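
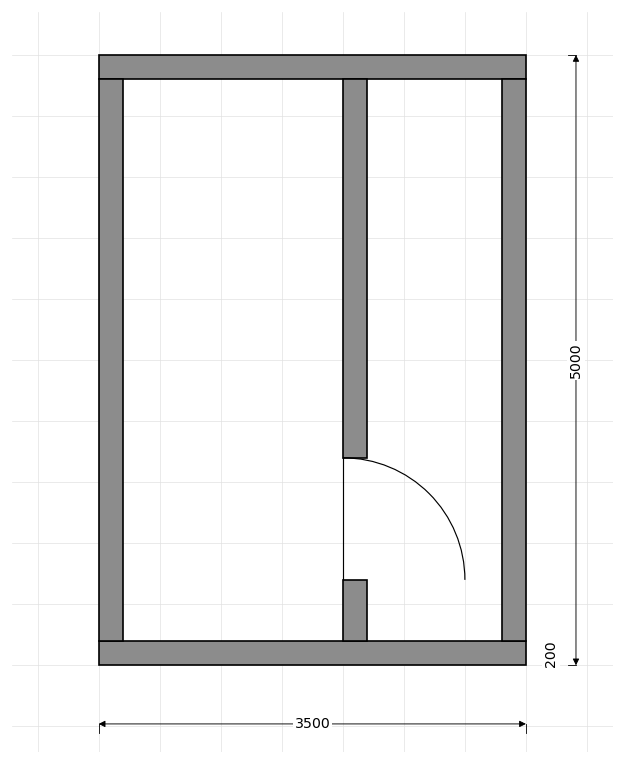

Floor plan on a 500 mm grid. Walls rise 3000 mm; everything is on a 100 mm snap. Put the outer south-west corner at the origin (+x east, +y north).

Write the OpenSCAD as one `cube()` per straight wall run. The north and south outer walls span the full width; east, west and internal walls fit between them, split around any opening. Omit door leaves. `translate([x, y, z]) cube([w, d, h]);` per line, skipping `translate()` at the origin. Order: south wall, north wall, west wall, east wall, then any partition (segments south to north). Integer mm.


cube([3500, 200, 3000]);
translate([0, 4800, 0]) cube([3500, 200, 3000]);
translate([0, 200, 0]) cube([200, 4600, 3000]);
translate([3300, 200, 0]) cube([200, 4600, 3000]);
translate([2000, 200, 0]) cube([200, 500, 3000]);
translate([2000, 1700, 0]) cube([200, 3100, 3000]);


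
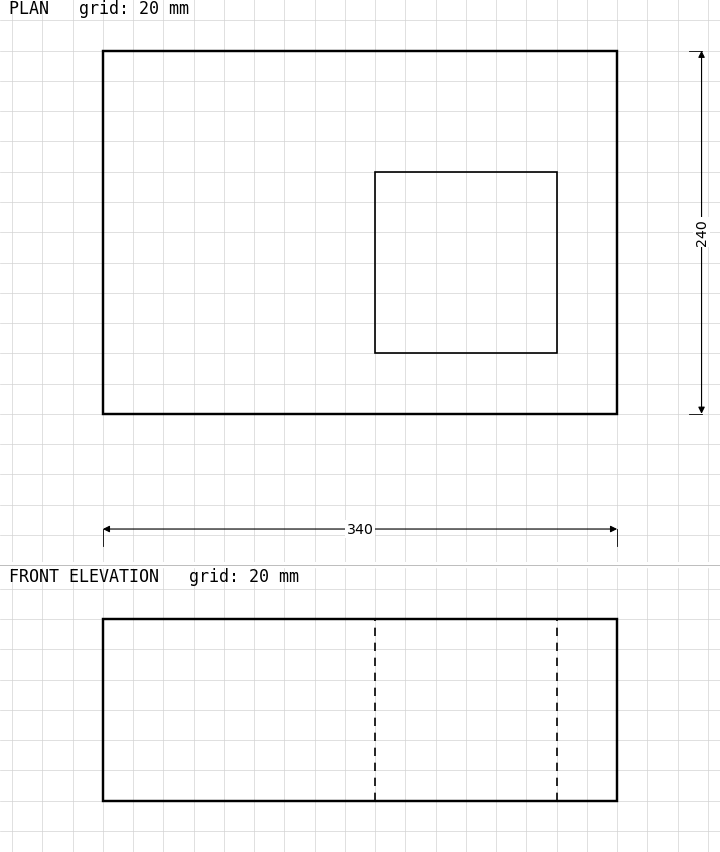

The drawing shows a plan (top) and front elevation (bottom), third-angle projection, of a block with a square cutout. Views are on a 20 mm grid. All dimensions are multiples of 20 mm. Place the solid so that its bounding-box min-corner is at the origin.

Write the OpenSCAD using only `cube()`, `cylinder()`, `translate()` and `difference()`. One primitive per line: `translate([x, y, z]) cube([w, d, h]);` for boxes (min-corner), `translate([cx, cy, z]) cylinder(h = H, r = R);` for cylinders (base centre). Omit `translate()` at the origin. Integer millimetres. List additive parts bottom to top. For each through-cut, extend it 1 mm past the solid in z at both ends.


difference() {
  cube([340, 240, 120]);
  translate([180, 40, -1]) cube([120, 120, 122]);
}


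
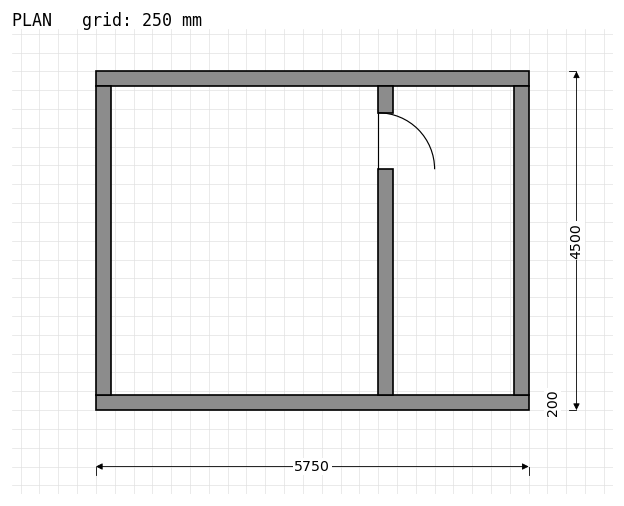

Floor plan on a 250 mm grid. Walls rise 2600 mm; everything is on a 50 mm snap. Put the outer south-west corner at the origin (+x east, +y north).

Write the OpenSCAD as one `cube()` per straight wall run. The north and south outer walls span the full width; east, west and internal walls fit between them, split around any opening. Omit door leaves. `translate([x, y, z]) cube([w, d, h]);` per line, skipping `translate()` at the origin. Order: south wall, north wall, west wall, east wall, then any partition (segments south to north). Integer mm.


cube([5750, 200, 2600]);
translate([0, 4300, 0]) cube([5750, 200, 2600]);
translate([0, 200, 0]) cube([200, 4100, 2600]);
translate([5550, 200, 0]) cube([200, 4100, 2600]);
translate([3750, 200, 0]) cube([200, 3000, 2600]);
translate([3750, 3950, 0]) cube([200, 350, 2600]);


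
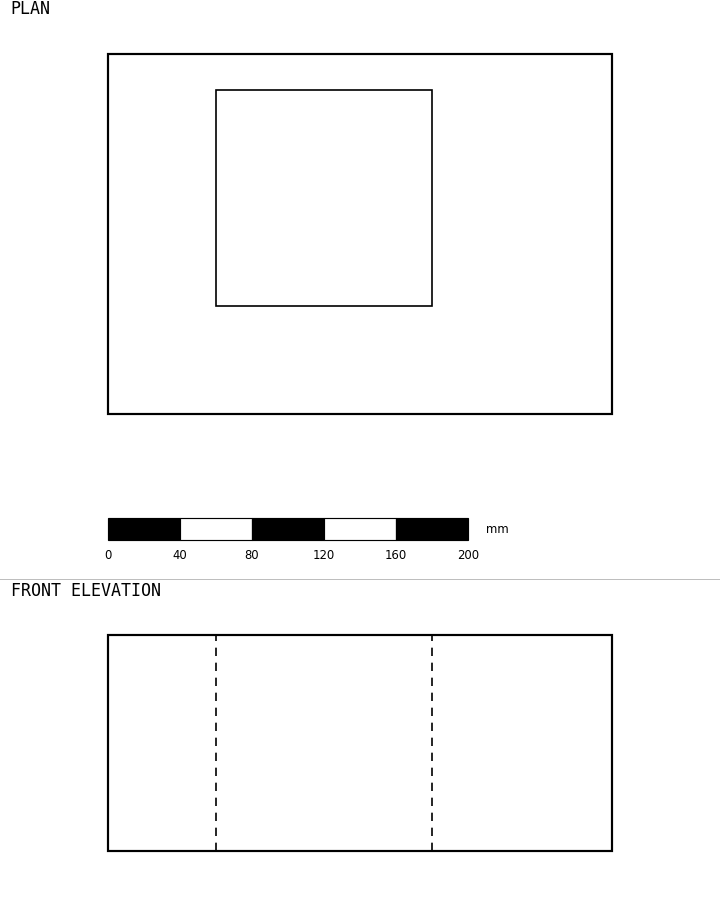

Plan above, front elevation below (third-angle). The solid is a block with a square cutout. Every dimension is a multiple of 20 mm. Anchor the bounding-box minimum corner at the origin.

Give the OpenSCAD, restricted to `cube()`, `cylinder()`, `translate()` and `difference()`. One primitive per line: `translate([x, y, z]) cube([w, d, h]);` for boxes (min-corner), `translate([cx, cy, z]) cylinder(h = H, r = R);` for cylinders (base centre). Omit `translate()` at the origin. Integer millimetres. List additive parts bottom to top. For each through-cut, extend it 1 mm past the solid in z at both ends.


difference() {
  cube([280, 200, 120]);
  translate([60, 60, -1]) cube([120, 120, 122]);
}


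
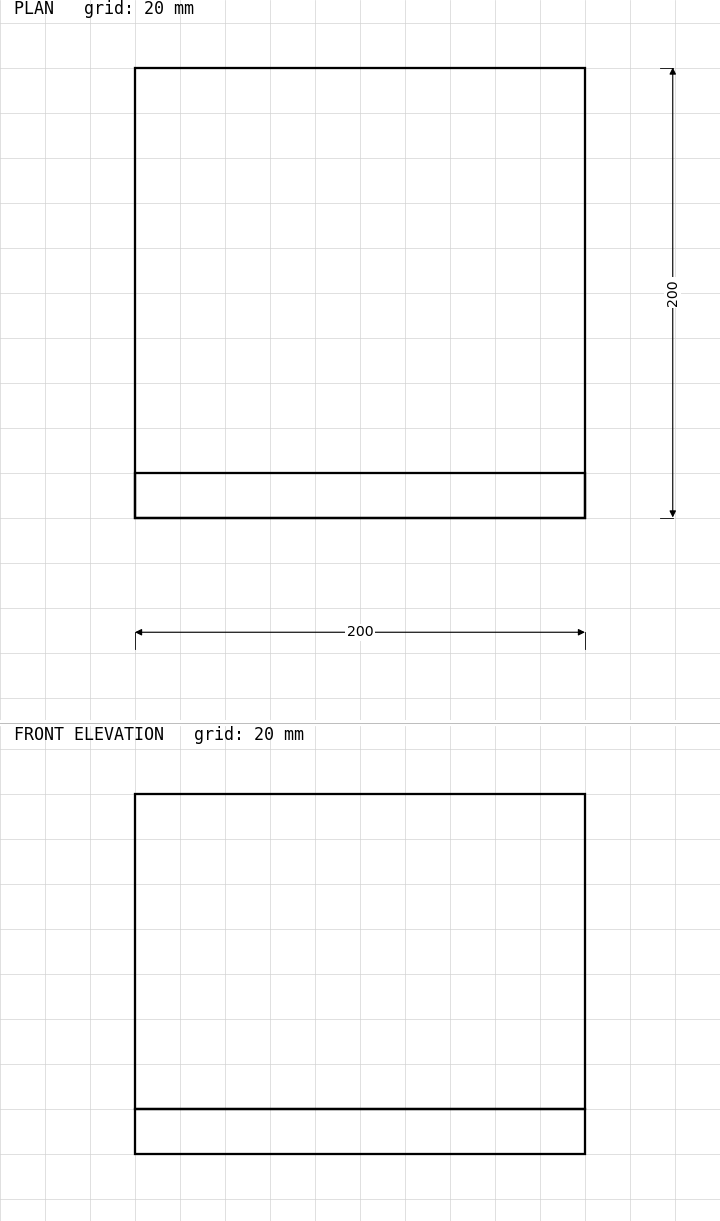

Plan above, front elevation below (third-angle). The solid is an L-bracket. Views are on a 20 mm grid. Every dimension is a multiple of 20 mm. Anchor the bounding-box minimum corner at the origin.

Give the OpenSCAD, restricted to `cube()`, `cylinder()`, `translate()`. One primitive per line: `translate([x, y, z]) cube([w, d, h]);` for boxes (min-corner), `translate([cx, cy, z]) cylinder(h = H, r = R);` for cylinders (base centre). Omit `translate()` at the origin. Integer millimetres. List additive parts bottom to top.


cube([200, 200, 20]);
translate([0, 0, 20]) cube([200, 20, 140]);


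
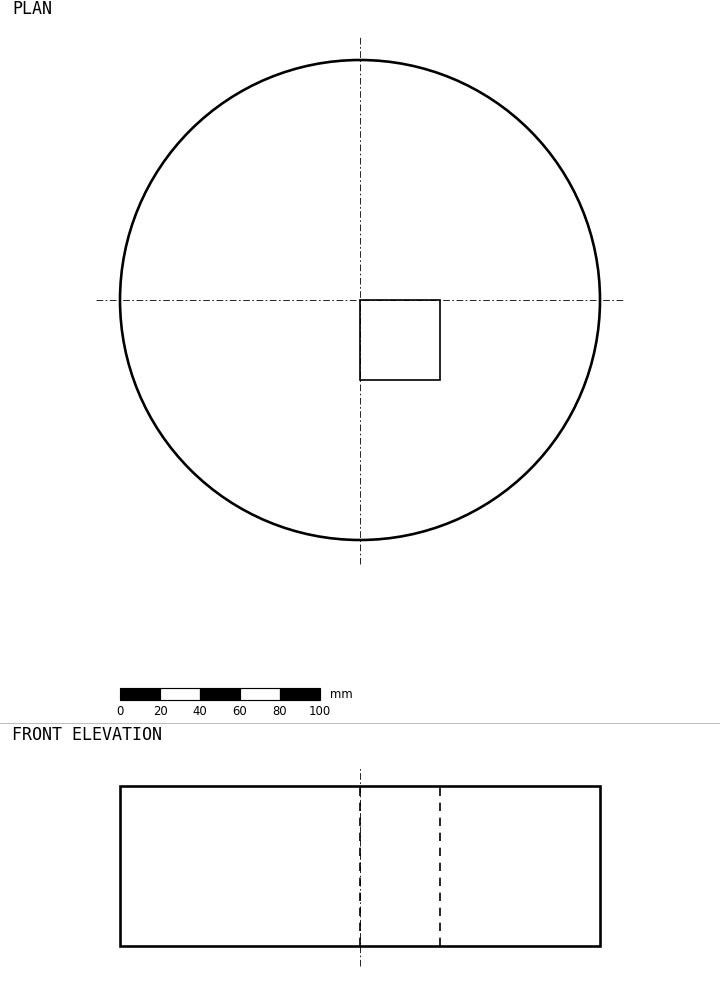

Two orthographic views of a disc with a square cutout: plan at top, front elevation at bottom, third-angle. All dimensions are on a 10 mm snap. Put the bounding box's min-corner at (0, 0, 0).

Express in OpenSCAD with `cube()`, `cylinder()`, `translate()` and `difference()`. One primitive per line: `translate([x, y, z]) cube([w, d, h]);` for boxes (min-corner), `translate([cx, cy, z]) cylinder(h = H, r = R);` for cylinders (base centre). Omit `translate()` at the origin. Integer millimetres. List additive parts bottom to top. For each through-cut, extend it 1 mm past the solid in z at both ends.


difference() {
  translate([120, 120, 0]) cylinder(h = 80, r = 120);
  translate([120, 80, -1]) cube([40, 40, 82]);
}


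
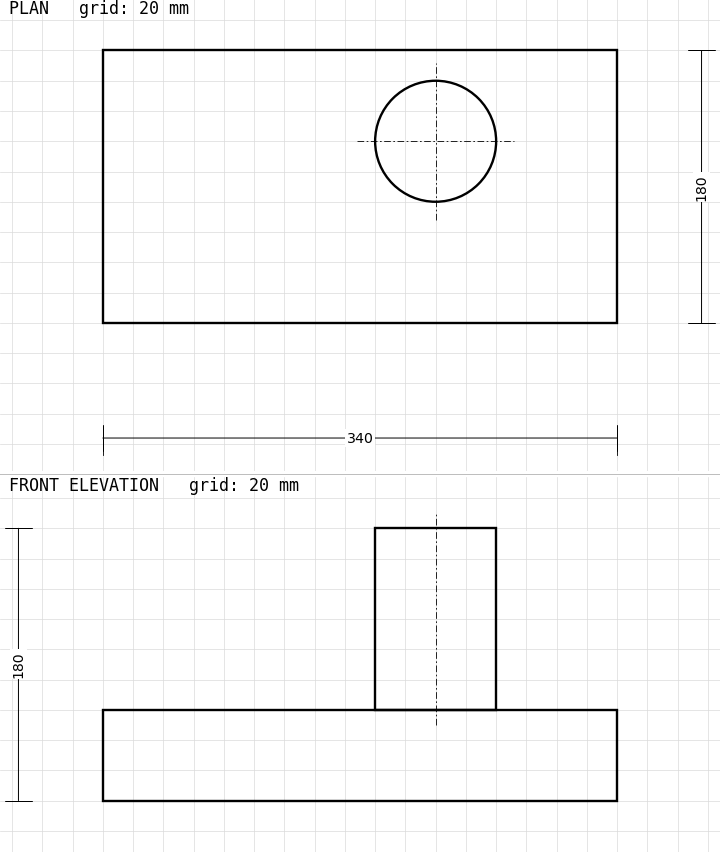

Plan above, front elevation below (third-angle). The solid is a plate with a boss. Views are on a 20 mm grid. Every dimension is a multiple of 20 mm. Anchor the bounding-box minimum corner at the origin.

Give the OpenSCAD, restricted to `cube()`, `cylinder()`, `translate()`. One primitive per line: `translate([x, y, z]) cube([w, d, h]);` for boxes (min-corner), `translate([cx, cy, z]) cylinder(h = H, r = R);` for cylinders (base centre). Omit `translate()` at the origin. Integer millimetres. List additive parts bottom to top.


cube([340, 180, 60]);
translate([220, 120, 60]) cylinder(h = 120, r = 40);


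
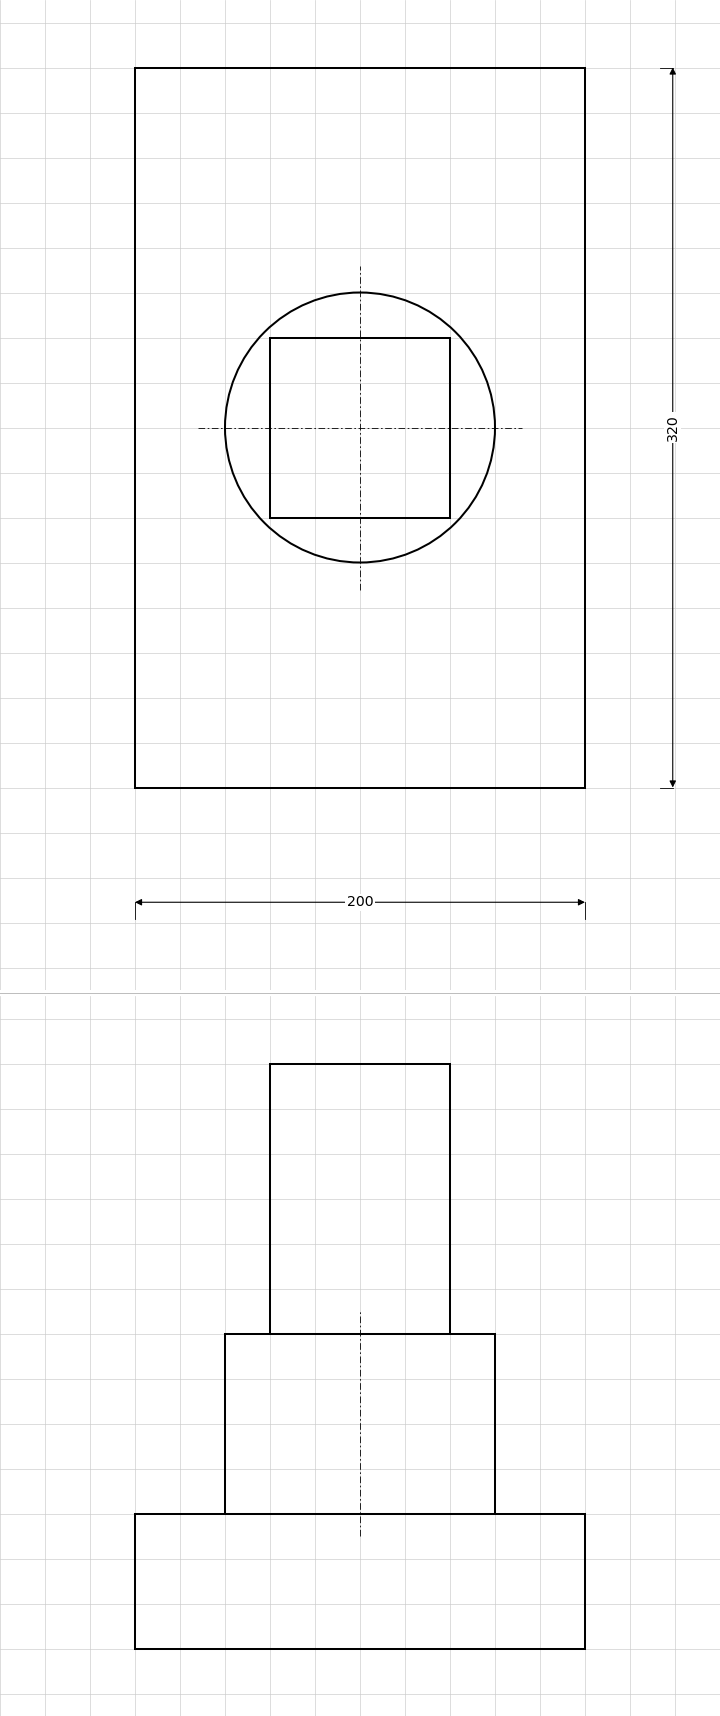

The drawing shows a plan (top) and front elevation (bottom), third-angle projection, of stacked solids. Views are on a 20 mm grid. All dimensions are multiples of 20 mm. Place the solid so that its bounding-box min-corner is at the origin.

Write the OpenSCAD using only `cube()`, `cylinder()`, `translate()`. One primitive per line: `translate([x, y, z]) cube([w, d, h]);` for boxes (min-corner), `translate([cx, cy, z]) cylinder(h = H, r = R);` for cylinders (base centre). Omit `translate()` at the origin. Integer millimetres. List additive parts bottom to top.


cube([200, 320, 60]);
translate([100, 160, 60]) cylinder(h = 80, r = 60);
translate([60, 120, 140]) cube([80, 80, 120]);


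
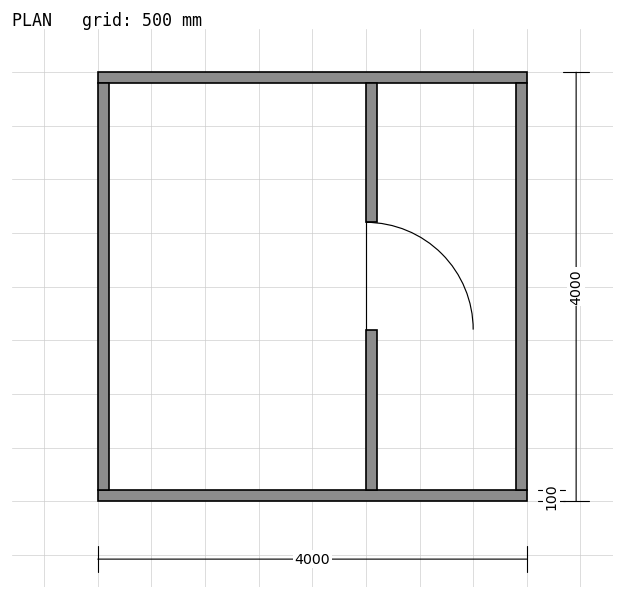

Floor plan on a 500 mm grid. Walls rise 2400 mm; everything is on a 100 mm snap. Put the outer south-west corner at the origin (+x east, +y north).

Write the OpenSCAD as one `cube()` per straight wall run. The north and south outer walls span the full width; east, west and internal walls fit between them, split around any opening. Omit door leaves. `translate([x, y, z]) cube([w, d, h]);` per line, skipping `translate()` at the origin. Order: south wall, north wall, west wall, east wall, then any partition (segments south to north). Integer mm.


cube([4000, 100, 2400]);
translate([0, 3900, 0]) cube([4000, 100, 2400]);
translate([0, 100, 0]) cube([100, 3800, 2400]);
translate([3900, 100, 0]) cube([100, 3800, 2400]);
translate([2500, 100, 0]) cube([100, 1500, 2400]);
translate([2500, 2600, 0]) cube([100, 1300, 2400]);


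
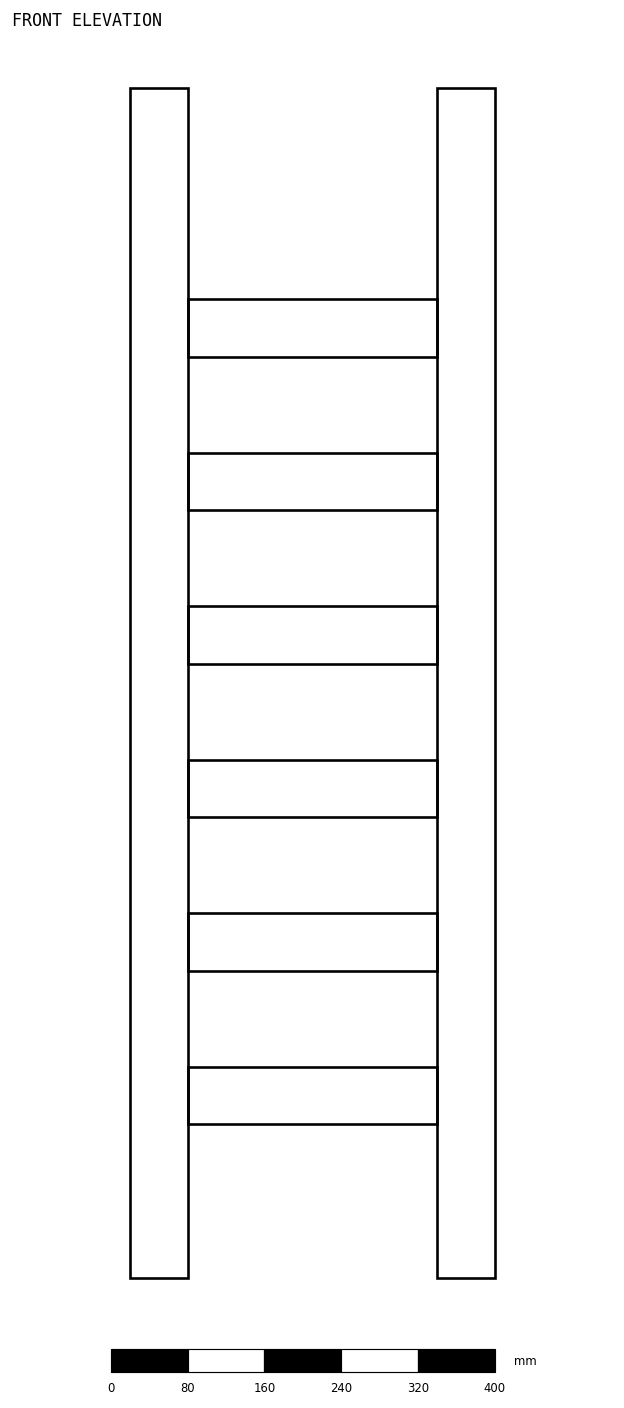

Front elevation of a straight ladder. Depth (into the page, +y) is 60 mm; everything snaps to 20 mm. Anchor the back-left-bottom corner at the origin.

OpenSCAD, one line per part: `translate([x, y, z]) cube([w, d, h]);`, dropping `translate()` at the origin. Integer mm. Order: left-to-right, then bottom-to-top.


cube([60, 60, 1240]);
translate([60, 0, 160]) cube([260, 60, 60]);
translate([60, 0, 320]) cube([260, 60, 60]);
translate([60, 0, 480]) cube([260, 60, 60]);
translate([60, 0, 640]) cube([260, 60, 60]);
translate([60, 0, 800]) cube([260, 60, 60]);
translate([60, 0, 960]) cube([260, 60, 60]);
translate([320, 0, 0]) cube([60, 60, 1240]);


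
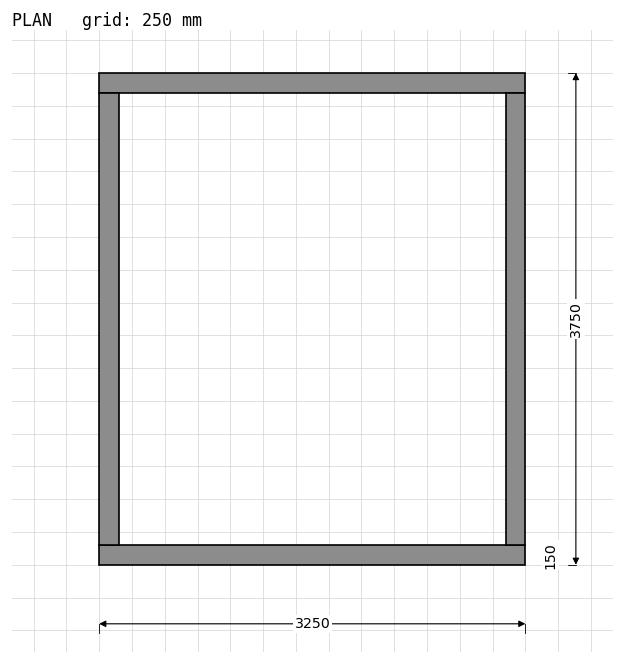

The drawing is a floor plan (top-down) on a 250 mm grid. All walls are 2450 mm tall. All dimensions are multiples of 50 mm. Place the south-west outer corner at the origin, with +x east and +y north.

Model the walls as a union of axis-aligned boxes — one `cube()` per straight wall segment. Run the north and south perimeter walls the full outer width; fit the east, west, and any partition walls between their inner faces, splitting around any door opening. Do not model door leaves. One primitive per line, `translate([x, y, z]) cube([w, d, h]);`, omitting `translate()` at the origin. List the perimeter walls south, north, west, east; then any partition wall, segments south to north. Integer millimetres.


cube([3250, 150, 2450]);
translate([0, 3600, 0]) cube([3250, 150, 2450]);
translate([0, 150, 0]) cube([150, 3450, 2450]);
translate([3100, 150, 0]) cube([150, 3450, 2450]);


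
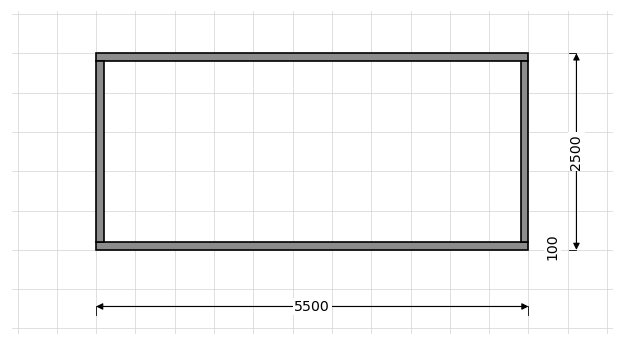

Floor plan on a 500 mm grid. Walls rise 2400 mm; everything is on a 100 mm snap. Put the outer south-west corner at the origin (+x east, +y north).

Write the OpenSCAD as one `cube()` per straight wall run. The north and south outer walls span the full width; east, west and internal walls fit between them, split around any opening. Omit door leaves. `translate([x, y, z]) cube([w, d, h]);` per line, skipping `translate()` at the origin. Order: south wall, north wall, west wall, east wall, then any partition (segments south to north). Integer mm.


cube([5500, 100, 2400]);
translate([0, 2400, 0]) cube([5500, 100, 2400]);
translate([0, 100, 0]) cube([100, 2300, 2400]);
translate([5400, 100, 0]) cube([100, 2300, 2400]);


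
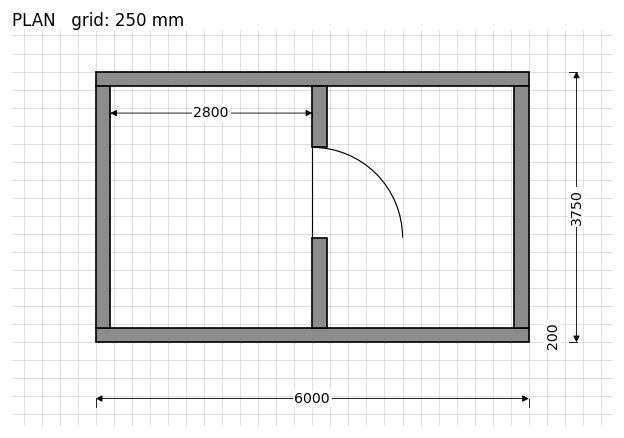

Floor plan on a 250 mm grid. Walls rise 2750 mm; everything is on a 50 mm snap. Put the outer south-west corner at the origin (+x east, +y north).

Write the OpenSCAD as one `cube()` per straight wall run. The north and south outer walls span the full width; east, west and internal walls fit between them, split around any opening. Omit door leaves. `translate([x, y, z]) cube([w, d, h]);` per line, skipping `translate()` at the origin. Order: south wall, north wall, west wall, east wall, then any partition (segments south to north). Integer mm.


cube([6000, 200, 2750]);
translate([0, 3550, 0]) cube([6000, 200, 2750]);
translate([0, 200, 0]) cube([200, 3350, 2750]);
translate([5800, 200, 0]) cube([200, 3350, 2750]);
translate([3000, 200, 0]) cube([200, 1250, 2750]);
translate([3000, 2700, 0]) cube([200, 850, 2750]);


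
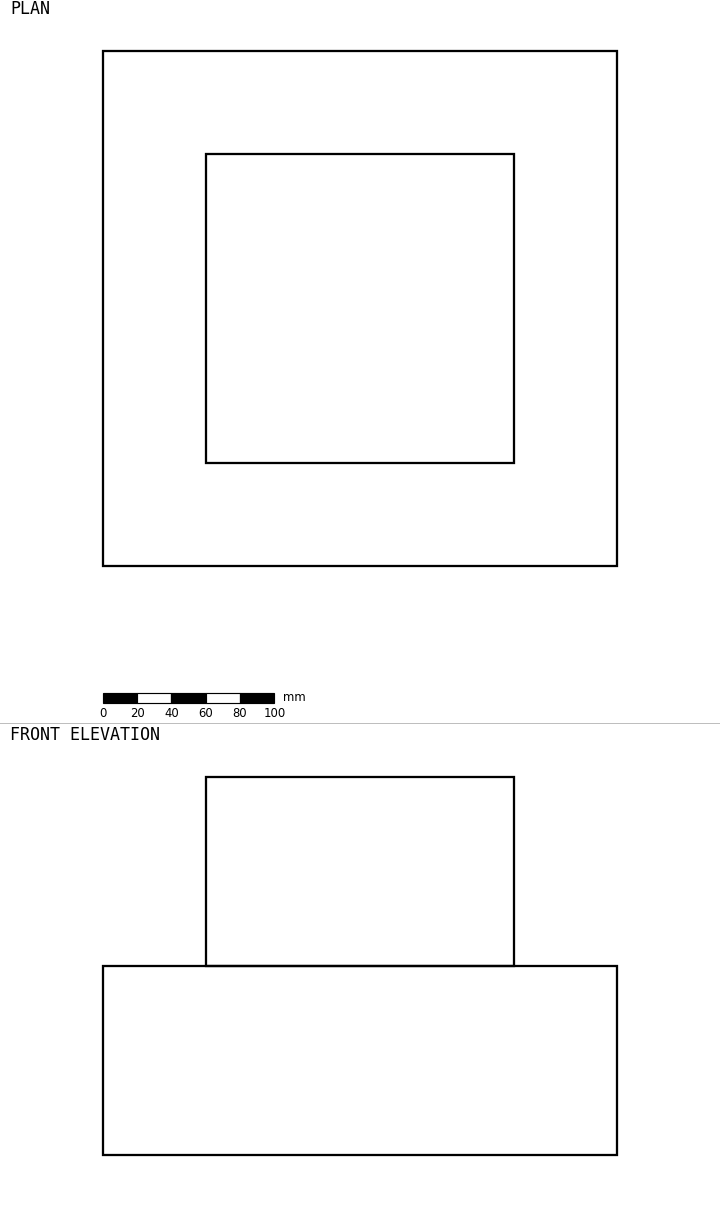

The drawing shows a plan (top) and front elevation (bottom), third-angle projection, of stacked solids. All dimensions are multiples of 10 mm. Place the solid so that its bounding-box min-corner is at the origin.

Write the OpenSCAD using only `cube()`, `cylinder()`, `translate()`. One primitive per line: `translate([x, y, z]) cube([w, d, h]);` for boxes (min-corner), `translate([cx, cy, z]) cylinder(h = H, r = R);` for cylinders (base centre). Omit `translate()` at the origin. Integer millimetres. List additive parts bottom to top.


cube([300, 300, 110]);
translate([60, 60, 110]) cube([180, 180, 110]);


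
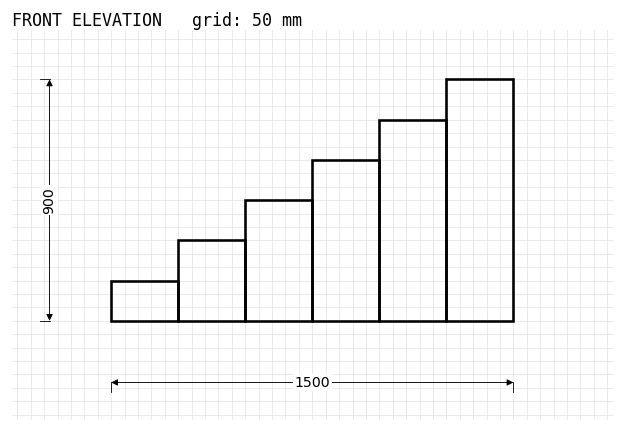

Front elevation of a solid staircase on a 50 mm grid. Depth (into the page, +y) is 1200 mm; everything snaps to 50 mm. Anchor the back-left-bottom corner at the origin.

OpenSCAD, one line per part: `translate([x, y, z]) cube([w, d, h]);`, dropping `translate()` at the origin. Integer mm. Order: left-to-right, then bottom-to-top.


cube([250, 1200, 150]);
translate([250, 0, 0]) cube([250, 1200, 300]);
translate([500, 0, 0]) cube([250, 1200, 450]);
translate([750, 0, 0]) cube([250, 1200, 600]);
translate([1000, 0, 0]) cube([250, 1200, 750]);
translate([1250, 0, 0]) cube([250, 1200, 900]);


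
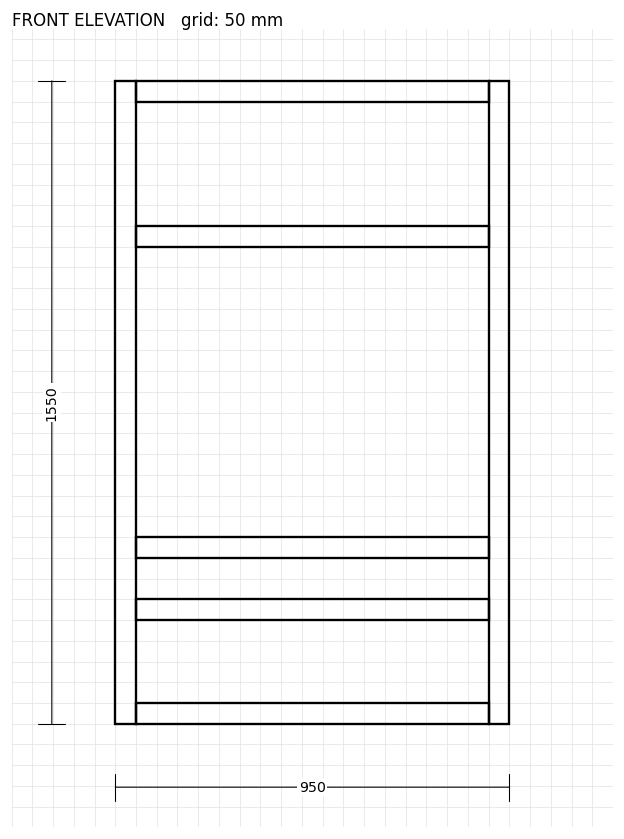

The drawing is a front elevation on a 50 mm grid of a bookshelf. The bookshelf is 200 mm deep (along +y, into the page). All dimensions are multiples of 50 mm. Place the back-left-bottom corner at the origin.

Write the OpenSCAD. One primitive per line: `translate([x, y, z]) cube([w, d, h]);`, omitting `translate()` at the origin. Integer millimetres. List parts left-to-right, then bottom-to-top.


cube([50, 200, 1550]);
translate([50, 0, 0]) cube([850, 200, 50]);
translate([50, 0, 250]) cube([850, 200, 50]);
translate([50, 0, 400]) cube([850, 200, 50]);
translate([50, 0, 1150]) cube([850, 200, 50]);
translate([50, 0, 1500]) cube([850, 200, 50]);
translate([900, 0, 0]) cube([50, 200, 1550]);


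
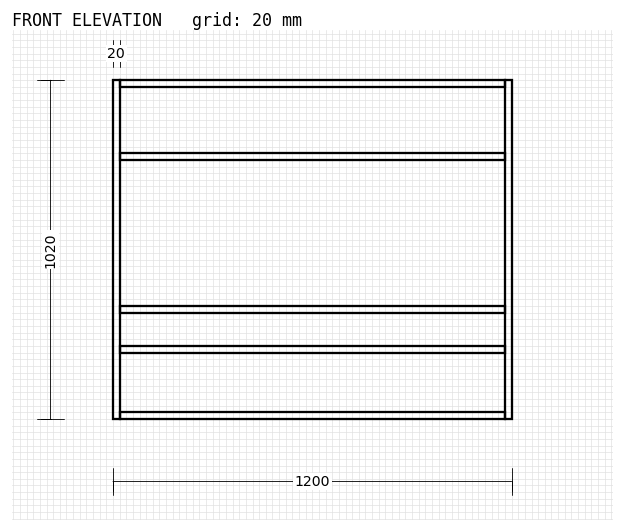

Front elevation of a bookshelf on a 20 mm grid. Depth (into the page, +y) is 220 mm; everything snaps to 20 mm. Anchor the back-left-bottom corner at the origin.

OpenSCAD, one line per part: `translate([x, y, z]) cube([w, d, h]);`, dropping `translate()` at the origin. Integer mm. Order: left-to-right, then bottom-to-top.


cube([20, 220, 1020]);
translate([20, 0, 0]) cube([1160, 220, 20]);
translate([20, 0, 200]) cube([1160, 220, 20]);
translate([20, 0, 320]) cube([1160, 220, 20]);
translate([20, 0, 780]) cube([1160, 220, 20]);
translate([20, 0, 1000]) cube([1160, 220, 20]);
translate([1180, 0, 0]) cube([20, 220, 1020]);


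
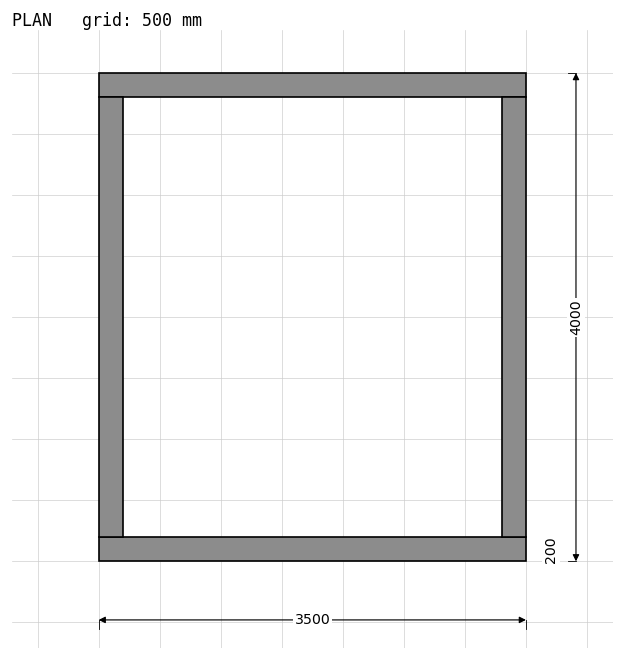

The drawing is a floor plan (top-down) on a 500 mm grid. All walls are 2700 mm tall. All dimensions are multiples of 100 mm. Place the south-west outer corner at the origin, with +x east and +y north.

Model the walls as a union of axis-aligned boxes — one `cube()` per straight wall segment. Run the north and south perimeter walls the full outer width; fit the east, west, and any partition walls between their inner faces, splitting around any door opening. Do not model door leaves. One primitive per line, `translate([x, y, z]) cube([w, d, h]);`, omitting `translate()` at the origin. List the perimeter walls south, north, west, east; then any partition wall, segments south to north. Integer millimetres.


cube([3500, 200, 2700]);
translate([0, 3800, 0]) cube([3500, 200, 2700]);
translate([0, 200, 0]) cube([200, 3600, 2700]);
translate([3300, 200, 0]) cube([200, 3600, 2700]);


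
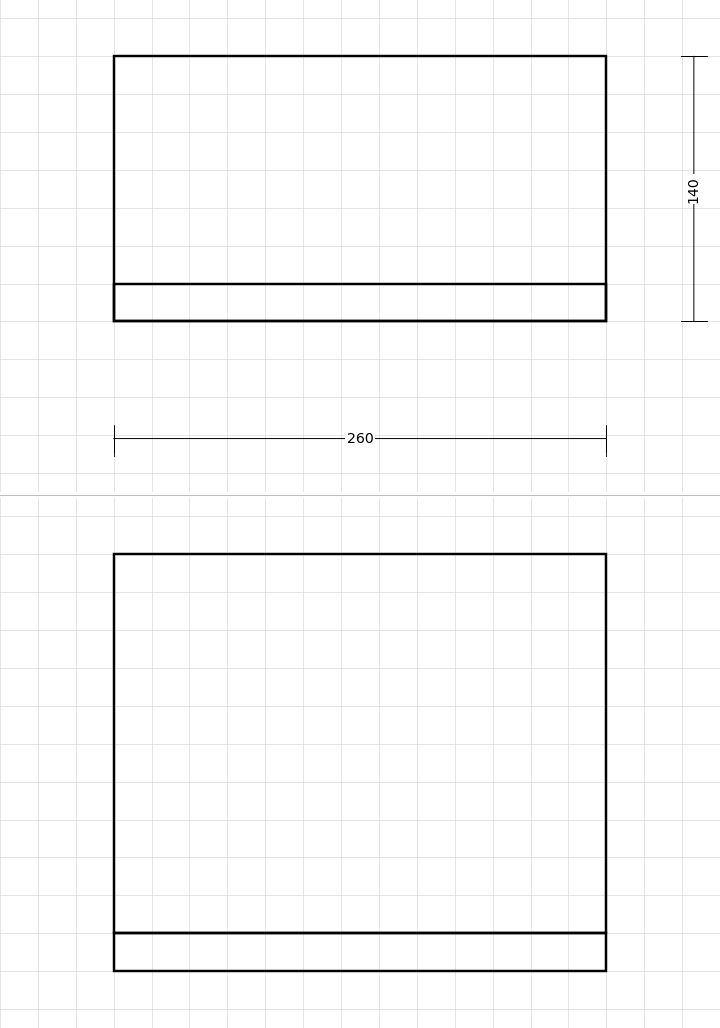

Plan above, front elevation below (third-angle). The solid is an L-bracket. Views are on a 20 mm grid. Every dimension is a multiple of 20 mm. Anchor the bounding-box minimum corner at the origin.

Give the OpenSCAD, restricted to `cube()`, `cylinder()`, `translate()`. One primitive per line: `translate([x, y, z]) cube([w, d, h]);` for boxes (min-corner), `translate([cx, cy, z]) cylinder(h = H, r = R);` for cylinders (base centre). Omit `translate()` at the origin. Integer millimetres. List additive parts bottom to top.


cube([260, 140, 20]);
translate([0, 0, 20]) cube([260, 20, 200]);


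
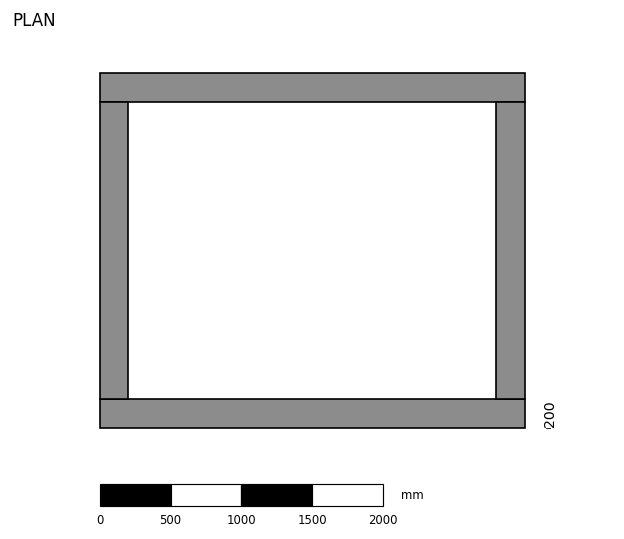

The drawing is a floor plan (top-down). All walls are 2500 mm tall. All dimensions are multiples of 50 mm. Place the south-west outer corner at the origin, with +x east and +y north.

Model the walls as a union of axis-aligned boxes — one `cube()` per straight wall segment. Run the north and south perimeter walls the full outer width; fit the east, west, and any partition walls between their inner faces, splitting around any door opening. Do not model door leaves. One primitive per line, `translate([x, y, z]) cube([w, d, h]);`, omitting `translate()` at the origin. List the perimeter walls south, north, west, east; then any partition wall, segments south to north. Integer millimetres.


cube([3000, 200, 2500]);
translate([0, 2300, 0]) cube([3000, 200, 2500]);
translate([0, 200, 0]) cube([200, 2100, 2500]);
translate([2800, 200, 0]) cube([200, 2100, 2500]);


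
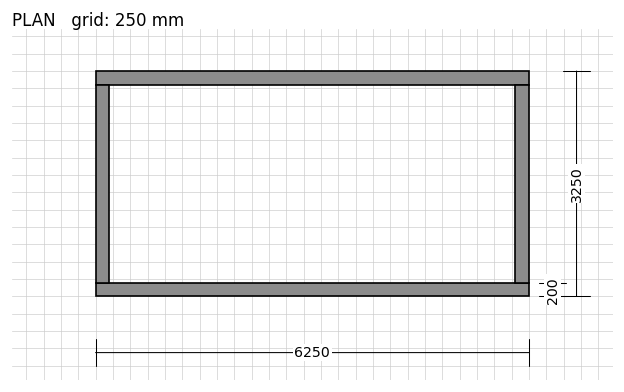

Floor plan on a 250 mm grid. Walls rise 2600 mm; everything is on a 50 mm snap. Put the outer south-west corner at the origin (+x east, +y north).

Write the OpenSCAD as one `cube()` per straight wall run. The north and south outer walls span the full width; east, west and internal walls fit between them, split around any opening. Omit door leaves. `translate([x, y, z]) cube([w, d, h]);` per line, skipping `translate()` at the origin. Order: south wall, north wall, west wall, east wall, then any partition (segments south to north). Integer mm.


cube([6250, 200, 2600]);
translate([0, 3050, 0]) cube([6250, 200, 2600]);
translate([0, 200, 0]) cube([200, 2850, 2600]);
translate([6050, 200, 0]) cube([200, 2850, 2600]);


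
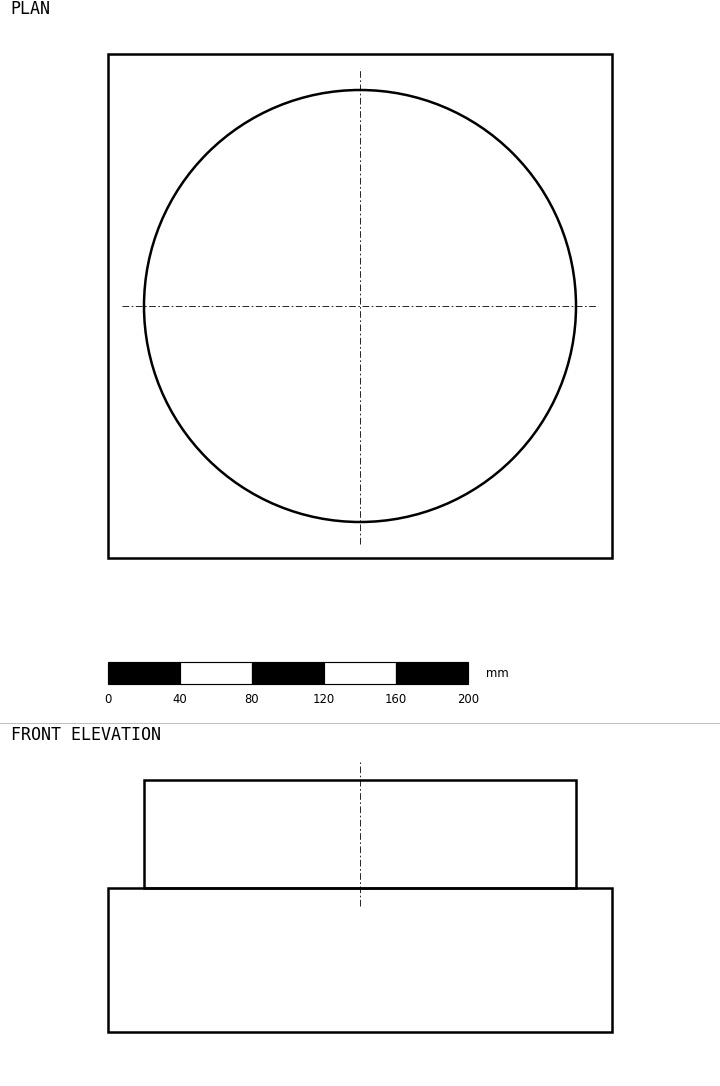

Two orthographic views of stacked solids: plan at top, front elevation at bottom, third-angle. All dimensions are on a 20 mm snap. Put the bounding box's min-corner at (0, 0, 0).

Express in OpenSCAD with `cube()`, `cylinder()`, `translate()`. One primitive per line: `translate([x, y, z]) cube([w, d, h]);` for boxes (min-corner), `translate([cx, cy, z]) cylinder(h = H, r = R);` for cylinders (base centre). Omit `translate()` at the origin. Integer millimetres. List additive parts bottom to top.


cube([280, 280, 80]);
translate([140, 140, 80]) cylinder(h = 60, r = 120);


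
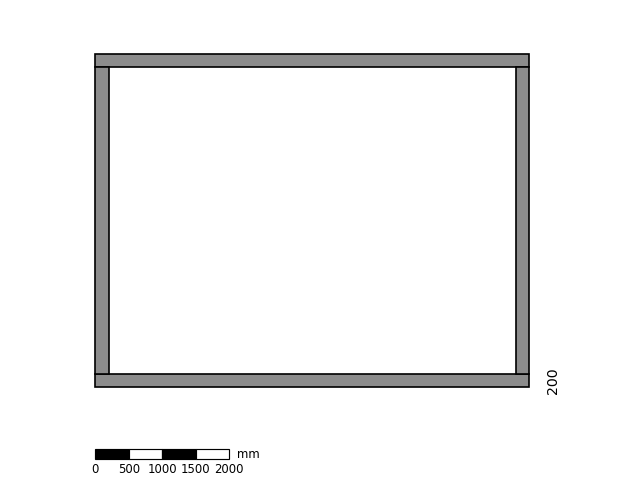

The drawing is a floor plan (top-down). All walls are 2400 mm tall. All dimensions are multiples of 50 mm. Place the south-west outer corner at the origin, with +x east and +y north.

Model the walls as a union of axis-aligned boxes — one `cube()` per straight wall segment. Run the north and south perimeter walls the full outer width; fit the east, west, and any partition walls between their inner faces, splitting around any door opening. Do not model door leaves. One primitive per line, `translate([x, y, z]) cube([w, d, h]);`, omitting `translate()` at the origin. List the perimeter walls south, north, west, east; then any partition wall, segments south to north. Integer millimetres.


cube([6500, 200, 2400]);
translate([0, 4800, 0]) cube([6500, 200, 2400]);
translate([0, 200, 0]) cube([200, 4600, 2400]);
translate([6300, 200, 0]) cube([200, 4600, 2400]);


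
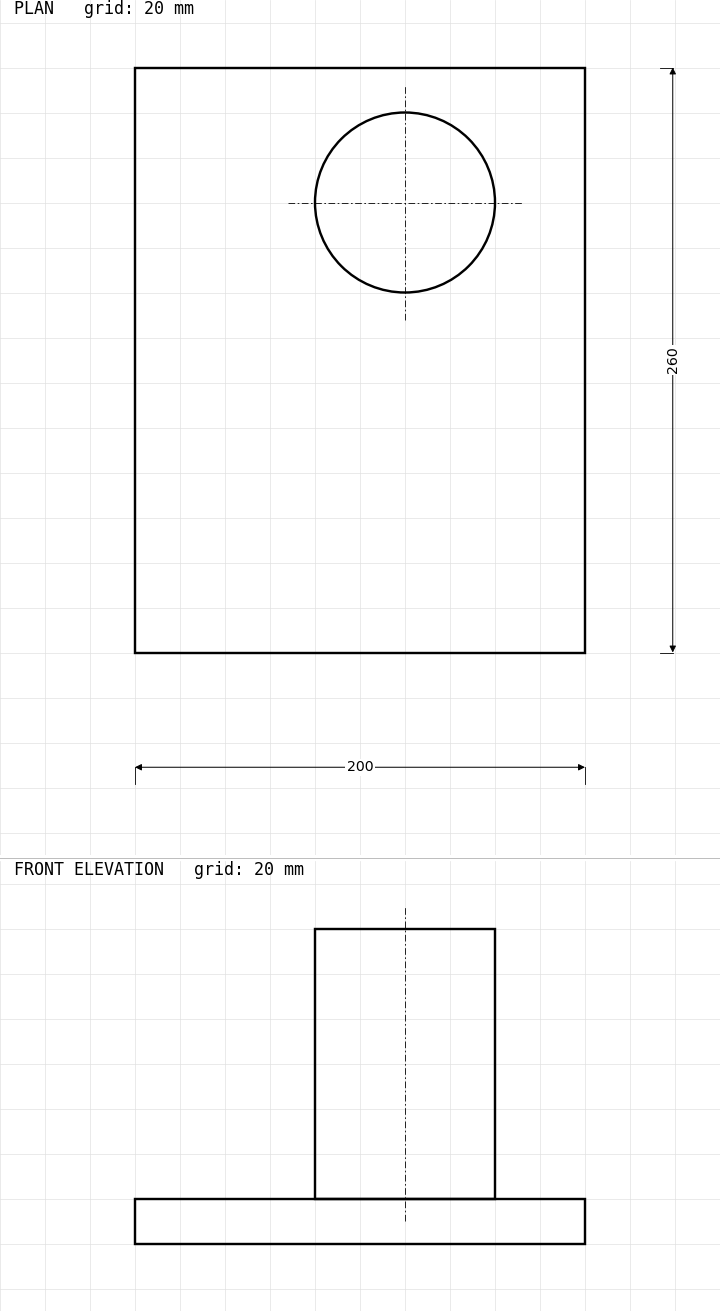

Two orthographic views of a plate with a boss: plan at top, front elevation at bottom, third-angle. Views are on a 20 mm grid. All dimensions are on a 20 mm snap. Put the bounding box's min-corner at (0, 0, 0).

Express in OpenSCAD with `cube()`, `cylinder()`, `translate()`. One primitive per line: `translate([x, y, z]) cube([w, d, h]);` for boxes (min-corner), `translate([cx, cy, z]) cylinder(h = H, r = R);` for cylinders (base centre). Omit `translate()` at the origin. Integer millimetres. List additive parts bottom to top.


cube([200, 260, 20]);
translate([120, 200, 20]) cylinder(h = 120, r = 40);


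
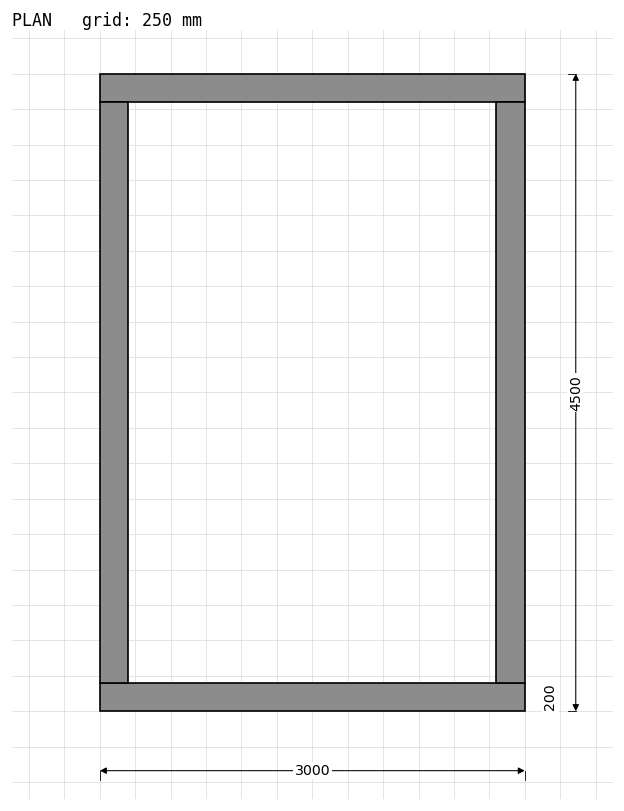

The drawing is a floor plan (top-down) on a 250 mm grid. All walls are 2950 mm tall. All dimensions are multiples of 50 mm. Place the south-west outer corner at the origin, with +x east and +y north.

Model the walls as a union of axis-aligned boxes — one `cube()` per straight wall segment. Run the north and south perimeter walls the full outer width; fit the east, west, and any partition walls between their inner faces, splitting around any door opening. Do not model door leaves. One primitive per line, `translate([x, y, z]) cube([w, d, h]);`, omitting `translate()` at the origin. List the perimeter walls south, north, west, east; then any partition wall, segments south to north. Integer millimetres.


cube([3000, 200, 2950]);
translate([0, 4300, 0]) cube([3000, 200, 2950]);
translate([0, 200, 0]) cube([200, 4100, 2950]);
translate([2800, 200, 0]) cube([200, 4100, 2950]);


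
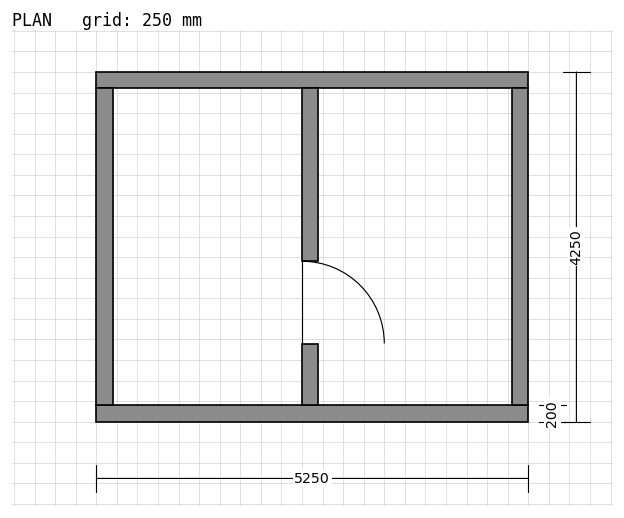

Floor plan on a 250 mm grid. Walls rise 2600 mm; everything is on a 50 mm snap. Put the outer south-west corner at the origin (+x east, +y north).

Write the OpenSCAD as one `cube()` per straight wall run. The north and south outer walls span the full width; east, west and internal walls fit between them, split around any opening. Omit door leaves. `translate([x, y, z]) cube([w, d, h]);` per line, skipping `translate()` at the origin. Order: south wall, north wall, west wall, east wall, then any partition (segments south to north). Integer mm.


cube([5250, 200, 2600]);
translate([0, 4050, 0]) cube([5250, 200, 2600]);
translate([0, 200, 0]) cube([200, 3850, 2600]);
translate([5050, 200, 0]) cube([200, 3850, 2600]);
translate([2500, 200, 0]) cube([200, 750, 2600]);
translate([2500, 1950, 0]) cube([200, 2100, 2600]);


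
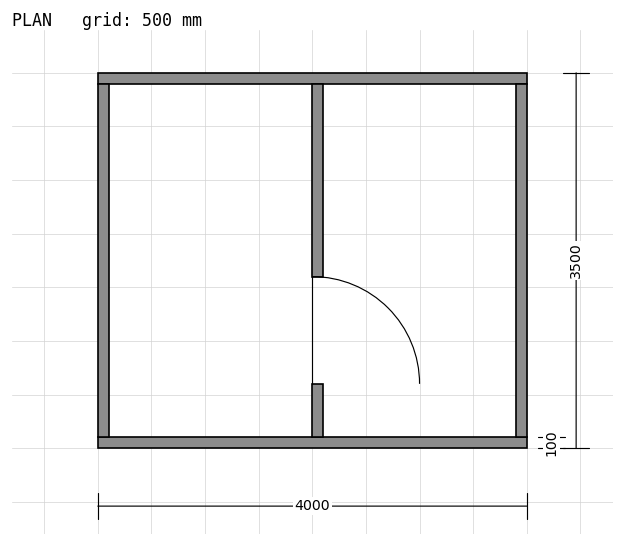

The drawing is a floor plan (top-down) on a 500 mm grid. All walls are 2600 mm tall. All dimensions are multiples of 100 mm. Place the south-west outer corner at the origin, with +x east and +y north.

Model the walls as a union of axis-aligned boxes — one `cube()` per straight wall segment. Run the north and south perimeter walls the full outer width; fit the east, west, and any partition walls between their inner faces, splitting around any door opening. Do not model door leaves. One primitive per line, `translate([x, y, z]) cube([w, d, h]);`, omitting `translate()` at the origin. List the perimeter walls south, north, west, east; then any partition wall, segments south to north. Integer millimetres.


cube([4000, 100, 2600]);
translate([0, 3400, 0]) cube([4000, 100, 2600]);
translate([0, 100, 0]) cube([100, 3300, 2600]);
translate([3900, 100, 0]) cube([100, 3300, 2600]);
translate([2000, 100, 0]) cube([100, 500, 2600]);
translate([2000, 1600, 0]) cube([100, 1800, 2600]);


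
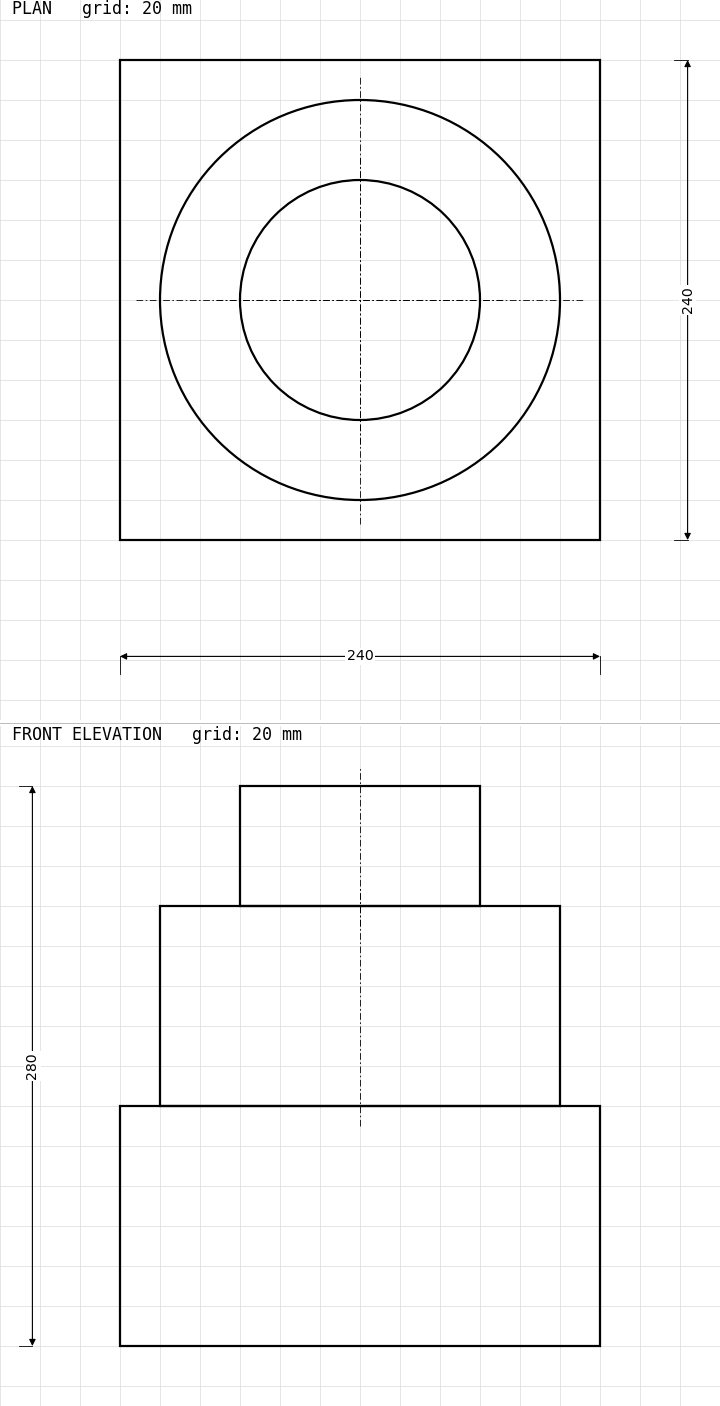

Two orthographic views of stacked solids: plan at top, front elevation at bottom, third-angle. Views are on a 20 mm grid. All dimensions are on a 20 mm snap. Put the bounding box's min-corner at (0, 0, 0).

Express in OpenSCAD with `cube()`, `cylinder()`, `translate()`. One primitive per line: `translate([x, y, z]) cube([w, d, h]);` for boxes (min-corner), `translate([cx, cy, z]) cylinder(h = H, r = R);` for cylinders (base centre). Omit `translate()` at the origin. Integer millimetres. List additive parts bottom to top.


cube([240, 240, 120]);
translate([120, 120, 120]) cylinder(h = 100, r = 100);
translate([120, 120, 220]) cylinder(h = 60, r = 60);


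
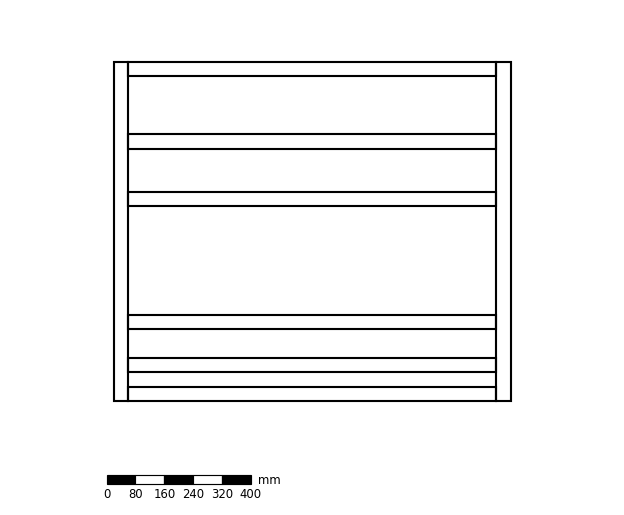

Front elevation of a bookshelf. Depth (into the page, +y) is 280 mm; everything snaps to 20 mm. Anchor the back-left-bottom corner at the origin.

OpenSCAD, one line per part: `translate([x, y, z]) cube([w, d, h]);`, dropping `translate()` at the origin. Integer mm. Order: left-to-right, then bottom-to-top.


cube([40, 280, 940]);
translate([40, 0, 0]) cube([1020, 280, 40]);
translate([40, 0, 80]) cube([1020, 280, 40]);
translate([40, 0, 200]) cube([1020, 280, 40]);
translate([40, 0, 540]) cube([1020, 280, 40]);
translate([40, 0, 700]) cube([1020, 280, 40]);
translate([40, 0, 900]) cube([1020, 280, 40]);
translate([1060, 0, 0]) cube([40, 280, 940]);


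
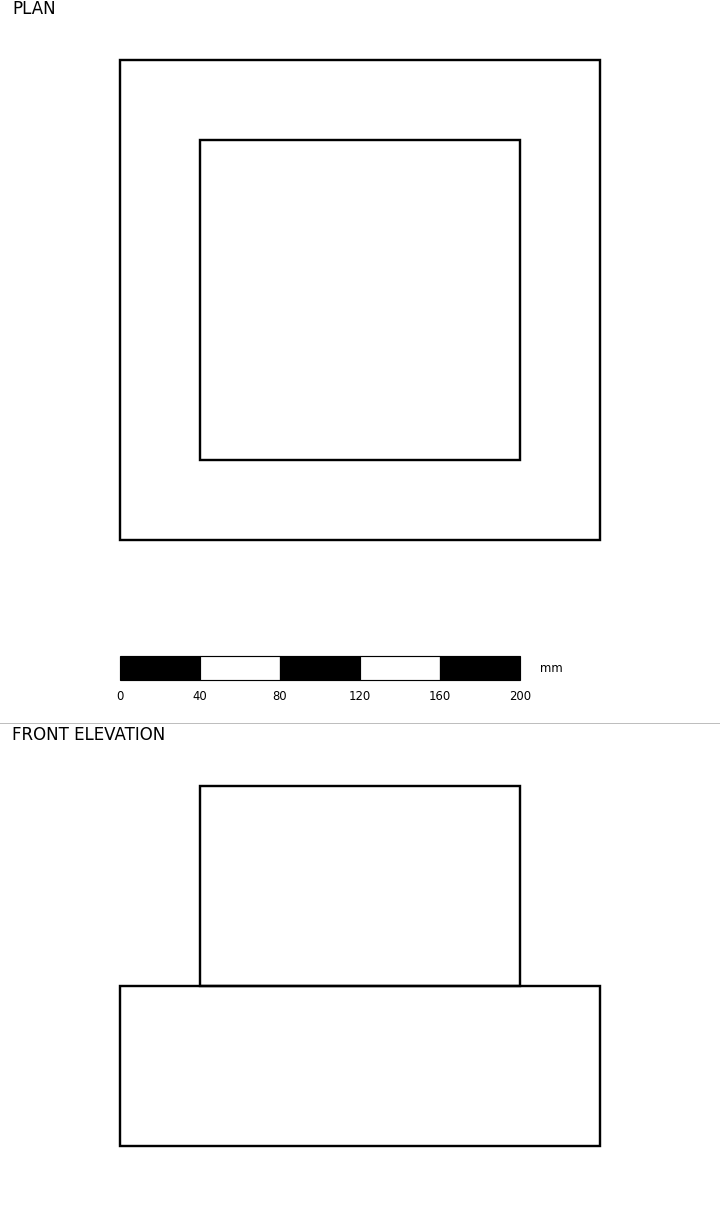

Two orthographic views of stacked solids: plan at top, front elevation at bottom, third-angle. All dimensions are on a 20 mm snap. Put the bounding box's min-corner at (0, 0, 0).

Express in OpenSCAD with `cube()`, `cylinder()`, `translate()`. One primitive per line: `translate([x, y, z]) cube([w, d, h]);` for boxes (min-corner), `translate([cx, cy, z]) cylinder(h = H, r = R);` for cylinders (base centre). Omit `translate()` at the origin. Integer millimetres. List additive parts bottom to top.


cube([240, 240, 80]);
translate([40, 40, 80]) cube([160, 160, 100]);


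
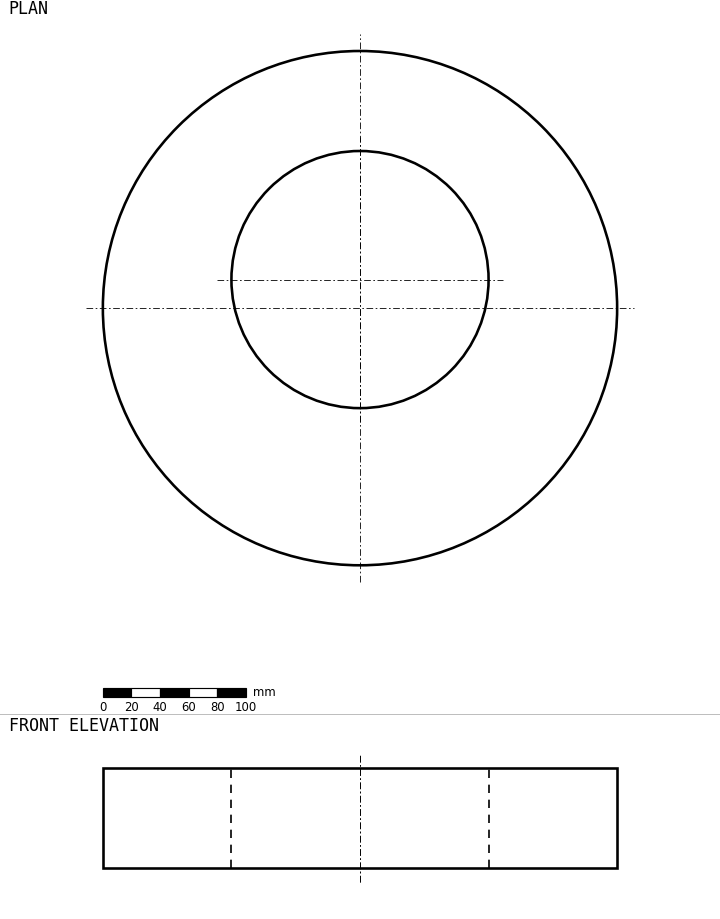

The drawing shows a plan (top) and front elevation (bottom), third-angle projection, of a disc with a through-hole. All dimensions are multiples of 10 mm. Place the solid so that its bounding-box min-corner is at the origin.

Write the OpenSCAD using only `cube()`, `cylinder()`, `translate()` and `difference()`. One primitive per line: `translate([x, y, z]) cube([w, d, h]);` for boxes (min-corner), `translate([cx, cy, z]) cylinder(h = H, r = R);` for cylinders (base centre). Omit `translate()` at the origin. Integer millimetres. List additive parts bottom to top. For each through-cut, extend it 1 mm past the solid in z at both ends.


difference() {
  translate([180, 180, 0]) cylinder(h = 70, r = 180);
  translate([180, 200, -1]) cylinder(h = 72, r = 90);
}


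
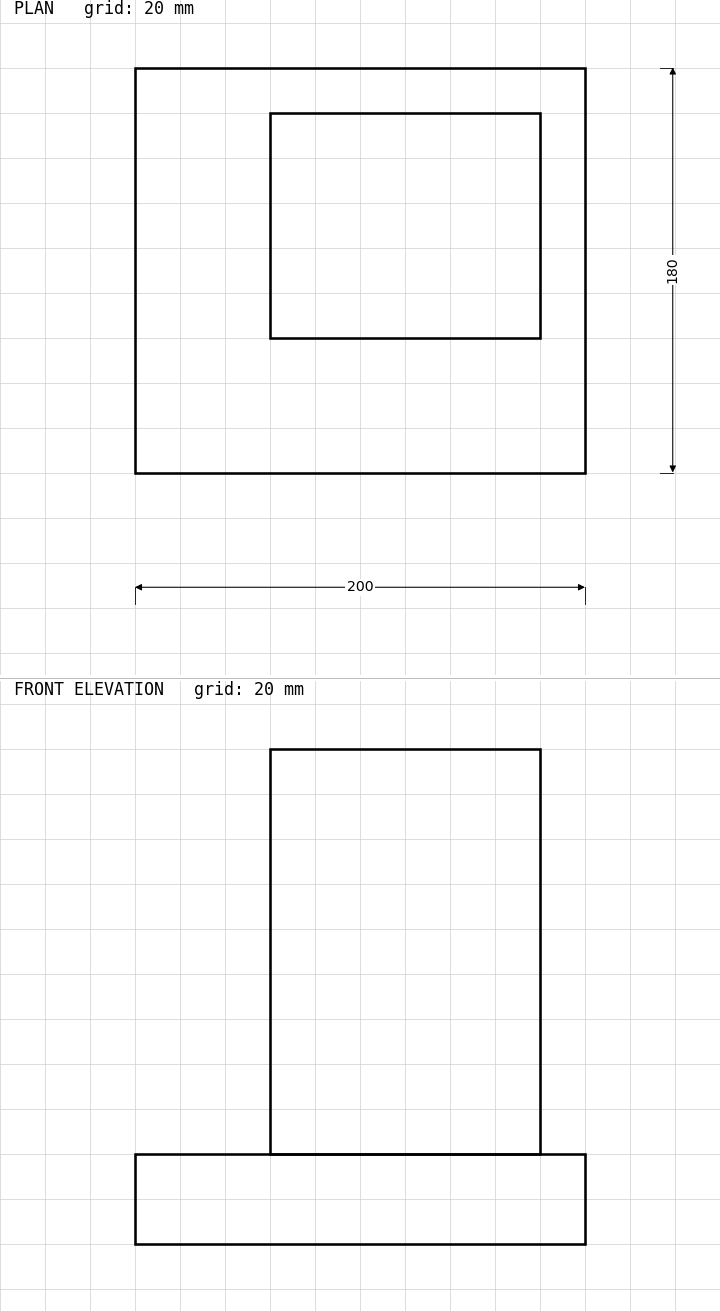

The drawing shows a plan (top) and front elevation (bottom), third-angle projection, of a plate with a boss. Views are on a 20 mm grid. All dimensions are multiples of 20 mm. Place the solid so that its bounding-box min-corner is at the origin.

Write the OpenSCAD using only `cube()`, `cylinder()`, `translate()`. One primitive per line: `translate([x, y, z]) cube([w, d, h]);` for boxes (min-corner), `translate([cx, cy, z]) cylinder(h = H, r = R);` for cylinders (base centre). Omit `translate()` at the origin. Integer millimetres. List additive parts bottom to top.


cube([200, 180, 40]);
translate([60, 60, 40]) cube([120, 100, 180]);


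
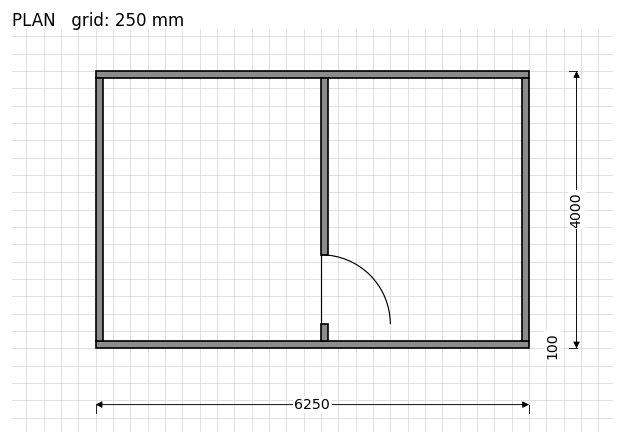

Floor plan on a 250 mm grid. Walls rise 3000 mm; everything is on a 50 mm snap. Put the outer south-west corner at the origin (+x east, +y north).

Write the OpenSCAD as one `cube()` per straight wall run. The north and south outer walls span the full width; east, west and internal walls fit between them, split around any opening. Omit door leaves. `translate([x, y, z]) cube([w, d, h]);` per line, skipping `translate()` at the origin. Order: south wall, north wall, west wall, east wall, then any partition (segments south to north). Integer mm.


cube([6250, 100, 3000]);
translate([0, 3900, 0]) cube([6250, 100, 3000]);
translate([0, 100, 0]) cube([100, 3800, 3000]);
translate([6150, 100, 0]) cube([100, 3800, 3000]);
translate([3250, 100, 0]) cube([100, 250, 3000]);
translate([3250, 1350, 0]) cube([100, 2550, 3000]);


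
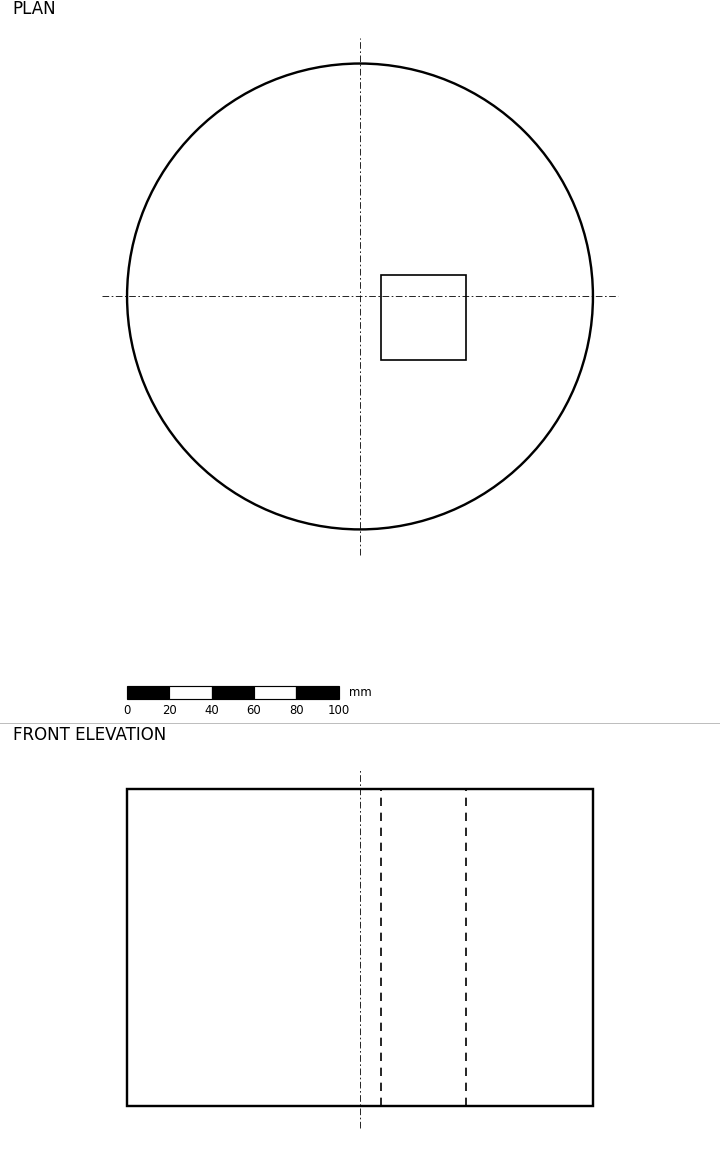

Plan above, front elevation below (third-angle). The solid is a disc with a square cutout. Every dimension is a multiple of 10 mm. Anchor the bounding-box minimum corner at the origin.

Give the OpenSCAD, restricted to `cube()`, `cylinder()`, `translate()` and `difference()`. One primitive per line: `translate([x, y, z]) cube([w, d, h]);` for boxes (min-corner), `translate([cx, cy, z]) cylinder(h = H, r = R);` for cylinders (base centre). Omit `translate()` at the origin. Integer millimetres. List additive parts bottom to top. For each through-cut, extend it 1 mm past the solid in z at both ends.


difference() {
  translate([110, 110, 0]) cylinder(h = 150, r = 110);
  translate([120, 80, -1]) cube([40, 40, 152]);
}


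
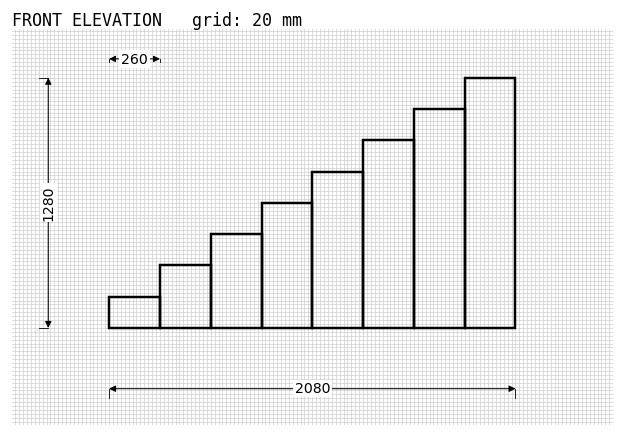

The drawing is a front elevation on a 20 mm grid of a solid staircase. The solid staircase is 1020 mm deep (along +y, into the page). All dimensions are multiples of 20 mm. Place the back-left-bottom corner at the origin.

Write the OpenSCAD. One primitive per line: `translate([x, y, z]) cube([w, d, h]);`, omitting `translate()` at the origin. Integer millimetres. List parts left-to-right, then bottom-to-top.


cube([260, 1020, 160]);
translate([260, 0, 0]) cube([260, 1020, 320]);
translate([520, 0, 0]) cube([260, 1020, 480]);
translate([780, 0, 0]) cube([260, 1020, 640]);
translate([1040, 0, 0]) cube([260, 1020, 800]);
translate([1300, 0, 0]) cube([260, 1020, 960]);
translate([1560, 0, 0]) cube([260, 1020, 1120]);
translate([1820, 0, 0]) cube([260, 1020, 1280]);


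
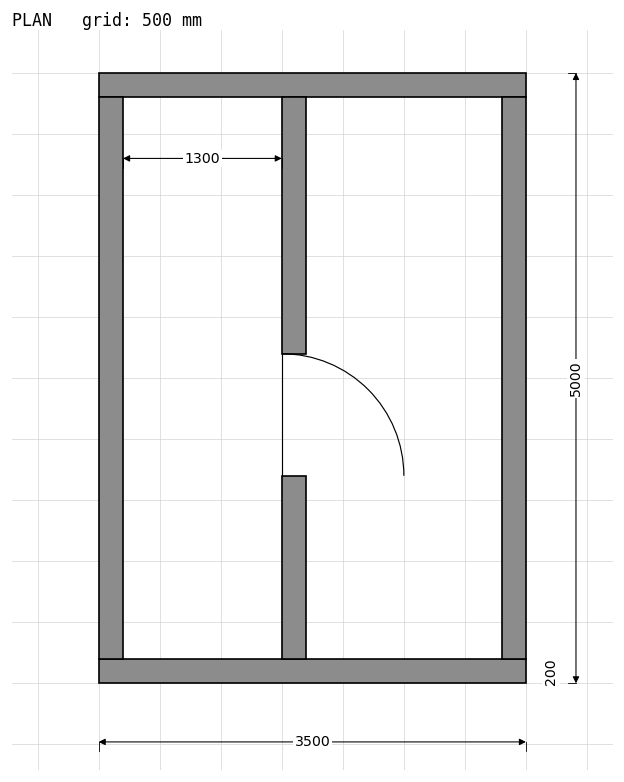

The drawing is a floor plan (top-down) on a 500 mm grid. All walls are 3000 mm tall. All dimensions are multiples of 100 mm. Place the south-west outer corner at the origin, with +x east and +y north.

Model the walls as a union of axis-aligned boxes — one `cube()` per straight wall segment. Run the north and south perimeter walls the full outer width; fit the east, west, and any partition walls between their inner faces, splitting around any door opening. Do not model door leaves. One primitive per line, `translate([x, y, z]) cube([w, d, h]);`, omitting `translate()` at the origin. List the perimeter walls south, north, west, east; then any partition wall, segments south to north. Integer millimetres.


cube([3500, 200, 3000]);
translate([0, 4800, 0]) cube([3500, 200, 3000]);
translate([0, 200, 0]) cube([200, 4600, 3000]);
translate([3300, 200, 0]) cube([200, 4600, 3000]);
translate([1500, 200, 0]) cube([200, 1500, 3000]);
translate([1500, 2700, 0]) cube([200, 2100, 3000]);


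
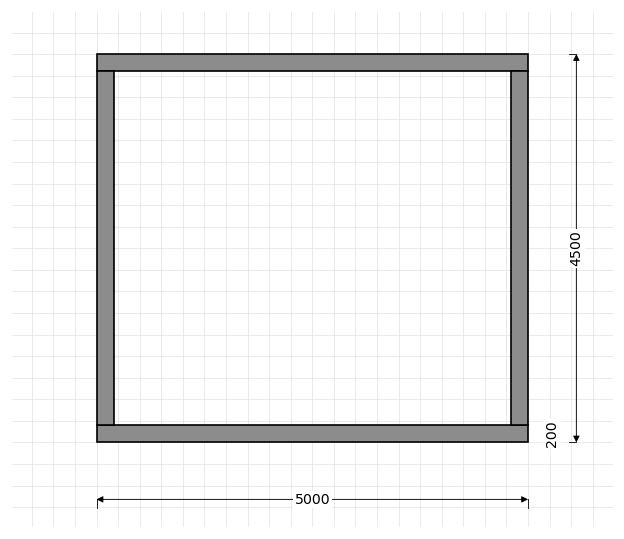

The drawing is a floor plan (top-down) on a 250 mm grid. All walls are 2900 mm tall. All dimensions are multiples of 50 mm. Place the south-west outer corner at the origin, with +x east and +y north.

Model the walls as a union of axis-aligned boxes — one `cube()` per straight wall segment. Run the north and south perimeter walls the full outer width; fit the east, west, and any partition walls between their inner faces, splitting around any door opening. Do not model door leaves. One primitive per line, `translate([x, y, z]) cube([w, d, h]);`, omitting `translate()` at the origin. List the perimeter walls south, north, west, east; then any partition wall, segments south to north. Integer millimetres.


cube([5000, 200, 2900]);
translate([0, 4300, 0]) cube([5000, 200, 2900]);
translate([0, 200, 0]) cube([200, 4100, 2900]);
translate([4800, 200, 0]) cube([200, 4100, 2900]);


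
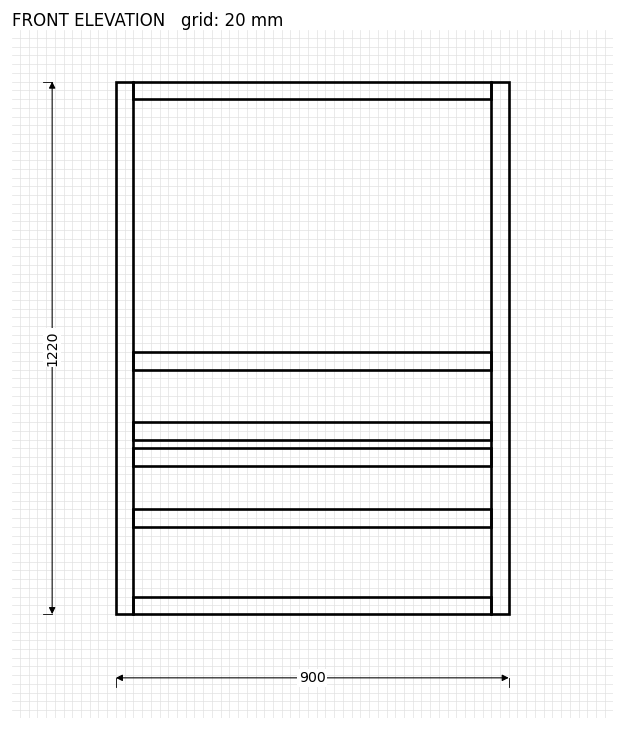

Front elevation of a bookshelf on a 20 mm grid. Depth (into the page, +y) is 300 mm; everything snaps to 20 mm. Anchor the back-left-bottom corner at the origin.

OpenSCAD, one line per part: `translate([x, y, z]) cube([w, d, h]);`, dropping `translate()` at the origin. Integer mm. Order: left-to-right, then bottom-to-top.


cube([40, 300, 1220]);
translate([40, 0, 0]) cube([820, 300, 40]);
translate([40, 0, 200]) cube([820, 300, 40]);
translate([40, 0, 340]) cube([820, 300, 40]);
translate([40, 0, 400]) cube([820, 300, 40]);
translate([40, 0, 560]) cube([820, 300, 40]);
translate([40, 0, 1180]) cube([820, 300, 40]);
translate([860, 0, 0]) cube([40, 300, 1220]);
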